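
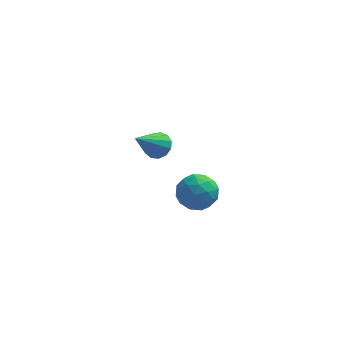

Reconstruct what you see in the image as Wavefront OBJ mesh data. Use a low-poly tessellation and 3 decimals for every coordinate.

v -1.241 -0.958 4.461
v -0.474 -1.151 4.288
v -1.646 -1.629 3.412
v -0.879 -1.822 3.239
v -1.239 -2.138 3.892
v -0.988 -1.723 4.541
v -1.132 -1.057 3.159
v -0.881 -0.642 3.808
v -0.406 -1.213 3.484
v -0.473 -1.88 3.937
v -1.647 -0.9 3.763
v -1.714 -1.567 4.216
v -0.822 -0.995 4.467
v -1.298 -1.785 3.233
v -1.51 -1.97 3.617
v -1.059 -2.084 3.516
v -1.124 -1.331 4.615
v -0.673 -1.445 4.514
v -1.123 -2.025 4.281
v -1.447 -1.335 3.186
v -0.996 -1.449 3.085
v -1.061 -0.696 4.184
v -0.61 -0.81 4.083
v -0.997 -0.755 3.419
v -0.331 -1.145 3.892
v -0.57 -1.54 3.276
v -0.718 -1.09 3.229
v -0.571 -0.846 3.61
v -0.37 -1.538 4.159
v -0.609 -1.932 3.542
v -0.82 -2.118 3.926
v -0.673 -1.874 4.307
v -0.331 -1.574 3.686
v -1.511 -0.848 4.158
v -1.75 -1.242 3.541
v -1.447 -0.906 3.393
v -1.3 -0.662 3.774
v -1.55 -1.24 4.424
v -1.789 -1.635 3.808
v -1.549 -1.934 4.09
v -1.402 -1.69 4.471
v -1.789 -1.206 4.014
v -2.821 3.396 2.274
v -2.297 3.361 2.584
v -3.579 2.444 3.446
v -2.462 3.638 2.703
v -2.74 3.839 2.686
v -3.045 3.899 2.538
v -3.278 3.799 2.306
v -3.367 3.572 2.064
v -3.282 3.288 1.889
v -3.051 3.039 1.835
v -2.747 2.904 1.921
v -2.467 2.924 2.119
v -2.299 3.095 2.366
f 1 38 17
f 38 12 41
f 17 41 6
f 38 41 17
f 1 17 13
f 17 6 18
f 13 18 2
f 17 18 13
f 1 13 22
f 13 2 23
f 22 23 8
f 13 23 22
f 1 22 34
f 22 8 37
f 34 37 11
f 22 37 34
f 1 34 38
f 34 11 42
f 38 42 12
f 34 42 38
f 2 18 29
f 18 6 32
f 29 32 10
f 18 32 29
f 6 41 19
f 41 12 40
f 19 40 5
f 41 40 19
f 12 42 39
f 42 11 35
f 39 35 3
f 42 35 39
f 11 37 36
f 37 8 24
f 36 24 7
f 37 24 36
f 8 23 28
f 23 2 25
f 28 25 9
f 23 25 28
f 4 30 16
f 30 10 31
f 16 31 5
f 30 31 16
f 4 16 14
f 16 5 15
f 14 15 3
f 16 15 14
f 4 14 21
f 14 3 20
f 21 20 7
f 14 20 21
f 4 21 26
f 21 7 27
f 26 27 9
f 21 27 26
f 4 26 30
f 26 9 33
f 30 33 10
f 26 33 30
f 5 31 19
f 31 10 32
f 19 32 6
f 31 32 19
f 3 15 39
f 15 5 40
f 39 40 12
f 15 40 39
f 7 20 36
f 20 3 35
f 36 35 11
f 20 35 36
f 9 27 28
f 27 7 24
f 28 24 8
f 27 24 28
f 10 33 29
f 33 9 25
f 29 25 2
f 33 25 29
f 44 43 46
f 44 46 45
f 46 43 47
f 46 47 45
f 47 43 48
f 47 48 45
f 48 43 49
f 48 49 45
f 49 43 50
f 49 50 45
f 50 43 51
f 50 51 45
f 51 43 52
f 51 52 45
f 52 43 53
f 52 53 45
f 53 43 54
f 53 54 45
f 54 43 55
f 54 55 45
f 55 43 44
f 55 44 45



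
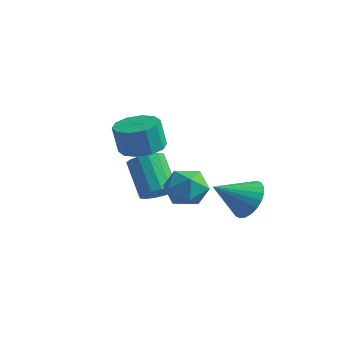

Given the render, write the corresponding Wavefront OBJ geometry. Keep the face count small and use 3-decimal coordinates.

v 0.118 0.777 0.839
v 1.104 1.004 0.963
v 0.989 0.75 2.345
v 0.002 0.523 2.221
v 0.772 1.535 1.033
v 0.657 1.281 2.415
v 0.19 1.777 1.029
v 0.074 1.522 2.411
v -0.42 1.636 0.952
v -0.535 1.382 2.334
v -0.824 1.168 0.832
v -0.94 0.914 2.214
v -0.869 0.55 0.715
v -0.984 0.296 2.097
v -0.537 0.019 0.645
v -0.652 -0.235 2.027
v 0.046 -0.222 0.649
v -0.07 -0.477 2.031
v 0.655 -0.082 0.726
v 0.54 -0.336 2.108
v 1.06 0.386 0.846
v 0.944 0.132 2.228
v -0.557 2.39 -2.564
v -0.014 2.013 -2.015
v -1.26 2.473 -0.466
v -1.803 2.85 -1.016
v 0.119 2.437 -2.034
v -1.127 2.897 -0.486
v 0.07 2.849 -2.196
v -1.176 3.309 -0.648
v -0.147 3.138 -2.456
v -1.393 3.598 -0.908
v -0.473 3.227 -2.745
v -1.719 3.686 -1.197
v -0.822 3.091 -2.986
v -2.069 3.551 -1.438
v -1.1 2.767 -3.114
v -2.346 3.227 -1.565
v -1.233 2.343 -3.094
v -2.479 2.803 -1.546
v -1.184 1.931 -2.932
v -2.43 2.391 -1.384
v -0.967 1.642 -2.672
v -2.213 2.102 -1.124
v -0.641 1.554 -2.383
v -1.887 2.013 -0.835
v -0.291 1.689 -2.142
v -1.538 2.149 -0.594
v 3.516 3.566 -2.018
v 4.449 3.063 -2.034
v 2.784 2.174 -1.062
v 4.483 3.284 -1.687
v 4.369 3.548 -1.389
v 4.126 3.815 -1.187
v 3.79 4.044 -1.112
v 3.412 4.199 -1.174
v 3.05 4.259 -1.365
v 2.759 4.213 -1.655
v 2.583 4.068 -2.001
v 2.549 3.847 -2.349
v 2.663 3.584 -2.646
v 2.906 3.317 -2.848
v 3.242 3.088 -2.923
v 3.62 2.932 -2.861
v 3.982 2.873 -2.67
v 4.274 2.919 -2.38
v 3.129 1.022 0.307
v 3.888 0.789 -0.383
v 2.052 0.011 -0.537
v 2.811 -0.222 -1.227
v 2.875 -0.57 -0.237
v 3.541 0.055 0.285
v 2.399 0.745 -1.205
v 3.065 1.37 -0.683
v 3.437 0.618 -1.317
v 3.731 -0.195 -0.718
v 2.209 0.995 -0.202
v 2.503 0.182 0.397
f 2 1 5
f 2 5 3
f 3 5 6
f 3 6 4
f 5 1 7
f 5 7 6
f 6 7 8
f 6 8 4
f 7 1 9
f 7 9 8
f 8 9 10
f 8 10 4
f 9 1 11
f 9 11 10
f 10 11 12
f 10 12 4
f 11 1 13
f 11 13 12
f 12 13 14
f 12 14 4
f 13 1 15
f 13 15 14
f 14 15 16
f 14 16 4
f 15 1 17
f 15 17 16
f 16 17 18
f 16 18 4
f 17 1 19
f 17 19 18
f 18 19 20
f 18 20 4
f 19 1 21
f 19 21 20
f 20 21 22
f 20 22 4
f 21 1 2
f 21 2 22
f 22 2 3
f 22 3 4
f 24 23 27
f 24 27 25
f 25 27 28
f 25 28 26
f 27 23 29
f 27 29 28
f 28 29 30
f 28 30 26
f 29 23 31
f 29 31 30
f 30 31 32
f 30 32 26
f 31 23 33
f 31 33 32
f 32 33 34
f 32 34 26
f 33 23 35
f 33 35 34
f 34 35 36
f 34 36 26
f 35 23 37
f 35 37 36
f 36 37 38
f 36 38 26
f 37 23 39
f 37 39 38
f 38 39 40
f 38 40 26
f 39 23 41
f 39 41 40
f 40 41 42
f 40 42 26
f 41 23 43
f 41 43 42
f 42 43 44
f 42 44 26
f 43 23 45
f 43 45 44
f 44 45 46
f 44 46 26
f 45 23 47
f 45 47 46
f 46 47 48
f 46 48 26
f 47 23 24
f 47 24 48
f 48 24 25
f 48 25 26
f 50 49 52
f 50 52 51
f 52 49 53
f 52 53 51
f 53 49 54
f 53 54 51
f 54 49 55
f 54 55 51
f 55 49 56
f 55 56 51
f 56 49 57
f 56 57 51
f 57 49 58
f 57 58 51
f 58 49 59
f 58 59 51
f 59 49 60
f 59 60 51
f 60 49 61
f 60 61 51
f 61 49 62
f 61 62 51
f 62 49 63
f 62 63 51
f 63 49 64
f 63 64 51
f 64 49 65
f 64 65 51
f 65 49 66
f 65 66 51
f 66 49 50
f 66 50 51
f 67 78 72
f 67 72 68
f 67 68 74
f 67 74 77
f 67 77 78
f 68 72 76
f 72 78 71
f 78 77 69
f 77 74 73
f 74 68 75
f 70 76 71
f 70 71 69
f 70 69 73
f 70 73 75
f 70 75 76
f 71 76 72
f 69 71 78
f 73 69 77
f 75 73 74
f 76 75 68



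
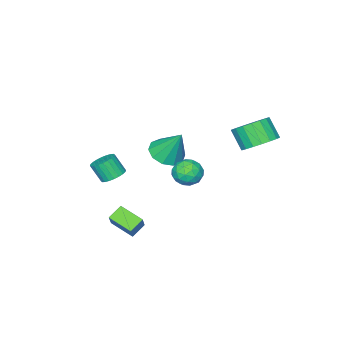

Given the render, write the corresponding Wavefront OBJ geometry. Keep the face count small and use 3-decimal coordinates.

v 2.169 -1.48 -1.175
v 2.744 -1.028 -0.236
v 1.945 -0.195 -1.656
v 2.52 0.257 -0.718
v 2.96 -1.517 -1.642
v 3.535 -1.065 -0.704
v 2.736 -0.232 -2.124
v 3.311 0.22 -1.185
v -1.431 -1.945 1.274
v -0.641 -2.476 1.61
v -1.509 -0.975 2.986
v -0.423 -1.963 1.33
v -0.59 -1.443 1.028
v -1.078 -1.115 0.819
v -1.701 -1.104 0.785
v -2.221 -1.414 0.937
v -2.439 -1.927 1.218
v -2.272 -2.447 1.52
v -1.784 -2.775 1.728
v -1.161 -2.787 1.763
v 1.248 -3.068 0.267
v 1.946 -2.948 0.211
v 2.129 -3.552 1.196
v 1.432 -3.672 1.253
v 1.865 -2.729 0.36
v 2.049 -3.333 1.345
v 1.691 -2.562 0.495
v 1.875 -3.166 1.48
v 1.449 -2.471 0.596
v 1.633 -3.075 1.581
v 1.177 -2.472 0.646
v 1.36 -3.076 1.631
v 0.915 -2.563 0.639
v 1.099 -3.167 1.624
v 0.704 -2.731 0.576
v 0.888 -3.335 1.561
v 0.576 -2.95 0.465
v 0.76 -3.555 1.45
v 0.551 -3.188 0.324
v 0.734 -3.792 1.309
v 0.631 -3.407 0.175
v 0.815 -4.011 1.16
v 0.805 -3.574 0.04
v 0.989 -4.178 1.025
v 1.047 -3.665 -0.061
v 1.231 -4.269 0.924
v 1.32 -3.664 -0.111
v 1.503 -4.268 0.874
v 1.581 -3.573 -0.104
v 1.765 -4.177 0.881
v 1.792 -3.405 -0.041
v 1.976 -4.009 0.944
v 1.92 -3.185 0.07
v 2.104 -3.79 1.055
v 1.07 2.451 2.357
v 1.658 1.904 2.608
v 0.102 1.536 2.632
v 0.69 0.989 2.883
v 0.534 1.678 3.34
v 1.132 2.244 3.169
v 0.628 1.196 2.071
v 1.226 1.762 1.9
v 1.385 1.129 2.431
v 1.327 1.427 3.215
v 0.433 2.013 2.025
v 0.375 2.311 2.809
v 1.449 2.258 2.458
v 0.311 1.182 2.782
v 0.219 1.587 3.05
v 0.565 1.266 3.198
v 1.14 2.458 2.788
v 1.486 2.136 2.936
v 0.825 2.003 3.366
v 0.274 1.304 2.304
v 0.62 0.982 2.452
v 1.195 2.174 2.042
v 1.541 1.853 2.19
v 0.935 1.437 1.874
v 1.634 1.481 2.501
v 1.065 0.943 2.664
v 1.028 1.065 2.186
v 1.38 1.397 2.086
v 1.6 1.656 2.963
v 1.031 1.118 3.125
v 0.939 1.523 3.393
v 1.291 1.855 3.293
v 1.439 1.2 2.859
v 0.729 2.322 2.115
v 0.16 1.784 2.277
v 0.469 1.585 1.947
v 0.821 1.917 1.847
v 0.695 2.497 2.576
v 0.126 1.959 2.739
v 0.38 2.043 3.154
v 0.732 2.375 3.054
v 0.321 2.24 2.381
v -3.669 2.388 2.823
v -2.624 2.359 2.923
v -2.747 1.524 3.976
v -3.791 1.552 3.877
v -2.744 2.72 3.195
v -2.867 1.885 4.248
v -3.048 3.015 3.393
v -3.171 2.179 4.446
v -3.475 3.185 3.478
v -3.598 2.35 4.532
v -3.94 3.198 3.434
v -4.063 2.362 4.487
v -4.351 3.05 3.269
v -4.474 2.214 4.322
v -4.627 2.771 3.015
v -4.75 1.935 4.069
v -4.713 2.416 2.724
v -4.836 1.581 3.777
v -4.593 2.055 2.452
v -4.716 1.22 3.505
v -4.289 1.761 2.254
v -4.412 0.925 3.307
v -3.862 1.59 2.168
v -3.985 0.755 3.222
v -3.397 1.578 2.213
v -3.52 0.742 3.266
v -2.986 1.726 2.378
v -3.109 0.89 3.431
v -2.71 2.005 2.631
v -2.833 1.169 3.685
f 2 4 1
f 5 2 1
f 1 4 3
f 3 5 1
f 2 8 4
f 6 2 5
f 6 8 2
f 4 8 3
f 7 5 3
f 3 8 7
f 7 6 5
f 8 6 7
f 10 9 12
f 10 12 11
f 12 9 13
f 12 13 11
f 13 9 14
f 13 14 11
f 14 9 15
f 14 15 11
f 15 9 16
f 15 16 11
f 16 9 17
f 16 17 11
f 17 9 18
f 17 18 11
f 18 9 19
f 18 19 11
f 19 9 20
f 19 20 11
f 20 9 10
f 20 10 11
f 22 21 25
f 22 25 23
f 23 25 26
f 23 26 24
f 25 21 27
f 25 27 26
f 26 27 28
f 26 28 24
f 27 21 29
f 27 29 28
f 28 29 30
f 28 30 24
f 29 21 31
f 29 31 30
f 30 31 32
f 30 32 24
f 31 21 33
f 31 33 32
f 32 33 34
f 32 34 24
f 33 21 35
f 33 35 34
f 34 35 36
f 34 36 24
f 35 21 37
f 35 37 36
f 36 37 38
f 36 38 24
f 37 21 39
f 37 39 38
f 38 39 40
f 38 40 24
f 39 21 41
f 39 41 40
f 40 41 42
f 40 42 24
f 41 21 43
f 41 43 42
f 42 43 44
f 42 44 24
f 43 21 45
f 43 45 44
f 44 45 46
f 44 46 24
f 45 21 47
f 45 47 46
f 46 47 48
f 46 48 24
f 47 21 49
f 47 49 48
f 48 49 50
f 48 50 24
f 49 21 51
f 49 51 50
f 50 51 52
f 50 52 24
f 51 21 53
f 51 53 52
f 52 53 54
f 52 54 24
f 53 21 22
f 53 22 54
f 54 22 23
f 54 23 24
f 55 92 71
f 92 66 95
f 71 95 60
f 92 95 71
f 55 71 67
f 71 60 72
f 67 72 56
f 71 72 67
f 55 67 76
f 67 56 77
f 76 77 62
f 67 77 76
f 55 76 88
f 76 62 91
f 88 91 65
f 76 91 88
f 55 88 92
f 88 65 96
f 92 96 66
f 88 96 92
f 56 72 83
f 72 60 86
f 83 86 64
f 72 86 83
f 60 95 73
f 95 66 94
f 73 94 59
f 95 94 73
f 66 96 93
f 96 65 89
f 93 89 57
f 96 89 93
f 65 91 90
f 91 62 78
f 90 78 61
f 91 78 90
f 62 77 82
f 77 56 79
f 82 79 63
f 77 79 82
f 58 84 70
f 84 64 85
f 70 85 59
f 84 85 70
f 58 70 68
f 70 59 69
f 68 69 57
f 70 69 68
f 58 68 75
f 68 57 74
f 75 74 61
f 68 74 75
f 58 75 80
f 75 61 81
f 80 81 63
f 75 81 80
f 58 80 84
f 80 63 87
f 84 87 64
f 80 87 84
f 59 85 73
f 85 64 86
f 73 86 60
f 85 86 73
f 57 69 93
f 69 59 94
f 93 94 66
f 69 94 93
f 61 74 90
f 74 57 89
f 90 89 65
f 74 89 90
f 63 81 82
f 81 61 78
f 82 78 62
f 81 78 82
f 64 87 83
f 87 63 79
f 83 79 56
f 87 79 83
f 98 97 101
f 98 101 99
f 99 101 102
f 99 102 100
f 101 97 103
f 101 103 102
f 102 103 104
f 102 104 100
f 103 97 105
f 103 105 104
f 104 105 106
f 104 106 100
f 105 97 107
f 105 107 106
f 106 107 108
f 106 108 100
f 107 97 109
f 107 109 108
f 108 109 110
f 108 110 100
f 109 97 111
f 109 111 110
f 110 111 112
f 110 112 100
f 111 97 113
f 111 113 112
f 112 113 114
f 112 114 100
f 113 97 115
f 113 115 114
f 114 115 116
f 114 116 100
f 115 97 117
f 115 117 116
f 116 117 118
f 116 118 100
f 117 97 119
f 117 119 118
f 118 119 120
f 118 120 100
f 119 97 121
f 119 121 120
f 120 121 122
f 120 122 100
f 121 97 123
f 121 123 122
f 122 123 124
f 122 124 100
f 123 97 125
f 123 125 124
f 124 125 126
f 124 126 100
f 125 97 98
f 125 98 126
f 126 98 99
f 126 99 100



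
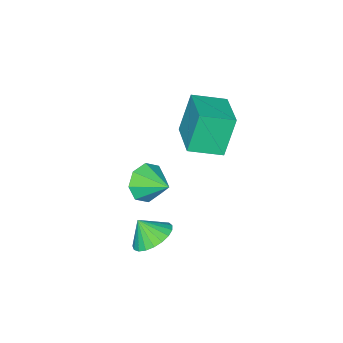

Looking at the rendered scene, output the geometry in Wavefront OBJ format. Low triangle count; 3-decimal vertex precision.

v -0.52 0.545 0.098
v -0.059 0.133 0.946
v -0.5 1.935 0.762
v 0.473 0.387 0.4
v 0.423 0.733 -0.323
v -0.179 0.97 -0.8
v -0.981 0.958 -0.751
v -1.513 0.704 -0.204
v -1.463 0.358 0.519
v -0.861 0.121 0.996
v 1.91 3.284 -0.046
v 2.903 3.438 -0.217
v 2.17 2.656 0.906
v 2.804 3.769 0.029
v 2.549 4.016 0.262
v 2.184 4.137 0.441
v 1.772 4.11 0.537
v 1.383 3.94 0.531
v 1.086 3.657 0.426
v 0.93 3.309 0.239
v 0.945 2.957 0.003
v 1.126 2.662 -0.242
v 1.442 2.474 -0.452
v 1.839 2.426 -0.593
v 2.249 2.526 -0.639
v 2.6 2.758 -0.582
v 2.831 3.081 -0.433
v -2.385 0.697 2.792
v -3.122 0.722 4.78
v -3.621 1.732 2.32
v -4.358 1.758 4.308
v -1.142 2.382 3.232
v -1.879 2.408 5.22
v -2.378 3.418 2.76
v -3.115 3.443 4.748
f 2 1 4
f 2 4 3
f 4 1 5
f 4 5 3
f 5 1 6
f 5 6 3
f 6 1 7
f 6 7 3
f 7 1 8
f 7 8 3
f 8 1 9
f 8 9 3
f 9 1 10
f 9 10 3
f 10 1 2
f 10 2 3
f 12 11 14
f 12 14 13
f 14 11 15
f 14 15 13
f 15 11 16
f 15 16 13
f 16 11 17
f 16 17 13
f 17 11 18
f 17 18 13
f 18 11 19
f 18 19 13
f 19 11 20
f 19 20 13
f 20 11 21
f 20 21 13
f 21 11 22
f 21 22 13
f 22 11 23
f 22 23 13
f 23 11 24
f 23 24 13
f 24 11 25
f 24 25 13
f 25 11 26
f 25 26 13
f 26 11 27
f 26 27 13
f 27 11 12
f 27 12 13
f 29 31 28
f 32 29 28
f 28 31 30
f 30 32 28
f 29 35 31
f 33 29 32
f 33 35 29
f 31 35 30
f 34 32 30
f 30 35 34
f 34 33 32
f 35 33 34



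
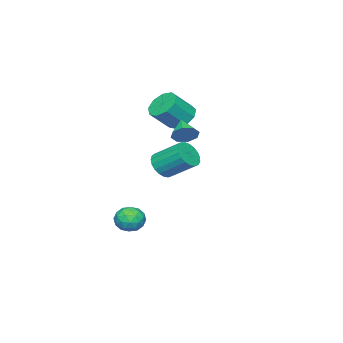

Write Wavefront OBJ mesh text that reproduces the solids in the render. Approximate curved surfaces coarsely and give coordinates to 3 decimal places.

v -1.814 -0.113 1.407
v -1.248 -0.431 1.695
v -2.586 -0.887 2.073
v -1.42 -0.007 1.988
v -1.823 0.355 1.94
v -2.22 0.442 1.58
v -2.38 0.204 1.119
v -2.208 -0.22 0.826
v -1.805 -0.582 0.874
v -1.407 -0.669 1.234
v -4.247 -1.992 1.592
v -3.773 -2.417 0.943
v -2.758 -2.894 1.999
v -3.233 -2.468 2.648
v -3.567 -1.834 1.009
v -2.552 -2.31 2.065
v -3.68 -1.324 1.348
v -2.665 -1.801 2.404
v -4.058 -1.126 1.801
v -3.043 -1.603 2.857
v -4.525 -1.334 2.156
v -3.51 -1.811 3.212
v -4.862 -1.849 2.248
v -3.847 -2.326 3.303
v -4.912 -2.431 2.032
v -3.897 -2.908 3.088
v -4.65 -2.807 1.611
v -3.635 -3.284 2.667
v -4.2 -2.802 1.181
v -3.186 -3.279 2.237
v 2.302 1.475 0.919
v 2.86 1.234 1.392
v 2.655 2.563 2.313
v 2.098 2.805 1.841
v 3.024 1.407 1.179
v 2.82 2.736 2.1
v 3.063 1.592 0.92
v 2.859 2.921 1.841
v 2.971 1.757 0.662
v 2.767 3.086 1.583
v 2.763 1.873 0.448
v 2.559 3.202 1.369
v 2.476 1.921 0.316
v 2.271 3.25 1.237
v 2.158 1.891 0.288
v 1.953 3.22 1.209
v 1.865 1.79 0.369
v 1.661 3.119 1.29
v 1.648 1.634 0.545
v 1.444 2.963 1.466
v 1.544 1.451 0.787
v 1.34 2.78 1.708
v 1.571 1.272 1.051
v 1.367 2.601 1.972
v 1.725 1.128 1.292
v 1.52 2.457 2.213
v 1.978 1.045 1.469
v 1.774 2.374 2.39
v 2.287 1.035 1.551
v 2.083 2.365 2.472
v 2.599 1.102 1.524
v 2.395 2.431 2.445
v 1.602 -0.381 -3.344
v 2.089 -1.025 -3.287
v 0.571 -1.175 -3.493
v 1.058 -1.819 -3.436
v 0.924 -1.353 -2.787
v 1.561 -0.863 -2.695
v 1.099 -1.337 -4.085
v 1.736 -0.847 -3.993
v 1.778 -1.616 -3.745
v 1.67 -1.626 -2.942
v 0.99 -0.574 -3.838
v 0.882 -0.584 -3.035
v 1.936 -0.633 -3.303
v 0.724 -1.567 -3.477
v 0.645 -1.293 -3.096
v 0.931 -1.672 -3.062
v 1.626 -0.538 -2.955
v 1.912 -0.917 -2.921
v 1.227 -1.11 -2.627
v 0.748 -1.283 -3.859
v 1.034 -1.662 -3.825
v 1.729 -0.528 -3.718
v 2.015 -0.907 -3.684
v 1.433 -1.09 -4.153
v 2.04 -1.359 -3.538
v 1.434 -1.826 -3.625
v 1.457 -1.543 -4.007
v 1.832 -1.254 -3.953
v 1.976 -1.365 -3.066
v 1.37 -1.832 -3.154
v 1.291 -1.558 -2.772
v 1.666 -1.27 -2.718
v 1.793 -1.712 -3.335
v 1.29 -0.368 -3.626
v 0.684 -0.835 -3.714
v 0.994 -0.93 -4.062
v 1.369 -0.642 -4.008
v 1.226 -0.374 -3.155
v 0.62 -0.841 -3.242
v 0.828 -0.946 -2.827
v 1.203 -0.657 -2.773
v 0.867 -0.488 -3.445
f 2 1 4
f 2 4 3
f 4 1 5
f 4 5 3
f 5 1 6
f 5 6 3
f 6 1 7
f 6 7 3
f 7 1 8
f 7 8 3
f 8 1 9
f 8 9 3
f 9 1 10
f 9 10 3
f 10 1 2
f 10 2 3
f 12 11 15
f 12 15 13
f 13 15 16
f 13 16 14
f 15 11 17
f 15 17 16
f 16 17 18
f 16 18 14
f 17 11 19
f 17 19 18
f 18 19 20
f 18 20 14
f 19 11 21
f 19 21 20
f 20 21 22
f 20 22 14
f 21 11 23
f 21 23 22
f 22 23 24
f 22 24 14
f 23 11 25
f 23 25 24
f 24 25 26
f 24 26 14
f 25 11 27
f 25 27 26
f 26 27 28
f 26 28 14
f 27 11 29
f 27 29 28
f 28 29 30
f 28 30 14
f 29 11 12
f 29 12 30
f 30 12 13
f 30 13 14
f 32 31 35
f 32 35 33
f 33 35 36
f 33 36 34
f 35 31 37
f 35 37 36
f 36 37 38
f 36 38 34
f 37 31 39
f 37 39 38
f 38 39 40
f 38 40 34
f 39 31 41
f 39 41 40
f 40 41 42
f 40 42 34
f 41 31 43
f 41 43 42
f 42 43 44
f 42 44 34
f 43 31 45
f 43 45 44
f 44 45 46
f 44 46 34
f 45 31 47
f 45 47 46
f 46 47 48
f 46 48 34
f 47 31 49
f 47 49 48
f 48 49 50
f 48 50 34
f 49 31 51
f 49 51 50
f 50 51 52
f 50 52 34
f 51 31 53
f 51 53 52
f 52 53 54
f 52 54 34
f 53 31 55
f 53 55 54
f 54 55 56
f 54 56 34
f 55 31 57
f 55 57 56
f 56 57 58
f 56 58 34
f 57 31 59
f 57 59 58
f 58 59 60
f 58 60 34
f 59 31 61
f 59 61 60
f 60 61 62
f 60 62 34
f 61 31 32
f 61 32 62
f 62 32 33
f 62 33 34
f 63 100 79
f 100 74 103
f 79 103 68
f 100 103 79
f 63 79 75
f 79 68 80
f 75 80 64
f 79 80 75
f 63 75 84
f 75 64 85
f 84 85 70
f 75 85 84
f 63 84 96
f 84 70 99
f 96 99 73
f 84 99 96
f 63 96 100
f 96 73 104
f 100 104 74
f 96 104 100
f 64 80 91
f 80 68 94
f 91 94 72
f 80 94 91
f 68 103 81
f 103 74 102
f 81 102 67
f 103 102 81
f 74 104 101
f 104 73 97
f 101 97 65
f 104 97 101
f 73 99 98
f 99 70 86
f 98 86 69
f 99 86 98
f 70 85 90
f 85 64 87
f 90 87 71
f 85 87 90
f 66 92 78
f 92 72 93
f 78 93 67
f 92 93 78
f 66 78 76
f 78 67 77
f 76 77 65
f 78 77 76
f 66 76 83
f 76 65 82
f 83 82 69
f 76 82 83
f 66 83 88
f 83 69 89
f 88 89 71
f 83 89 88
f 66 88 92
f 88 71 95
f 92 95 72
f 88 95 92
f 67 93 81
f 93 72 94
f 81 94 68
f 93 94 81
f 65 77 101
f 77 67 102
f 101 102 74
f 77 102 101
f 69 82 98
f 82 65 97
f 98 97 73
f 82 97 98
f 71 89 90
f 89 69 86
f 90 86 70
f 89 86 90
f 72 95 91
f 95 71 87
f 91 87 64
f 95 87 91



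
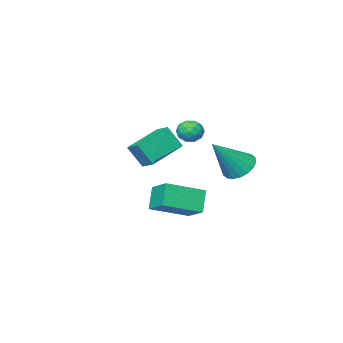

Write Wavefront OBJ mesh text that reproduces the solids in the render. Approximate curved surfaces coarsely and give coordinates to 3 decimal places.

v -2.533 -0.827 -1.261
v -2.084 -1.131 -1.643
v -2.616 -1.709 -0.657
v -2.167 -2.013 -1.039
v -1.983 -1.512 -0.646
v -1.932 -0.967 -1.019
v -2.768 -1.873 -1.281
v -2.717 -1.328 -1.654
v -2.23 -1.777 -1.655
v -1.745 -1.554 -1.263
v -2.955 -1.286 -1.037
v -2.47 -1.063 -0.645
v -2.301 -0.902 -1.505
v -2.399 -1.938 -0.795
v -2.291 -1.644 -0.564
v -2.027 -1.823 -0.789
v -2.212 -0.805 -1.138
v -1.948 -0.984 -1.363
v -1.889 -1.208 -0.777
v -2.752 -1.856 -0.937
v -2.488 -2.035 -1.162
v -2.673 -1.017 -1.511
v -2.409 -1.196 -1.736
v -2.811 -1.632 -1.523
v -2.123 -1.46 -1.736
v -2.172 -1.978 -1.382
v -2.525 -1.896 -1.524
v -2.495 -1.576 -1.743
v -1.838 -1.329 -1.506
v -1.887 -1.847 -1.151
v -1.779 -1.553 -0.92
v -1.749 -1.233 -1.139
v -1.924 -1.709 -1.513
v -2.813 -0.993 -1.149
v -2.862 -1.511 -0.794
v -2.951 -1.607 -1.161
v -2.921 -1.287 -1.38
v -2.528 -0.862 -0.918
v -2.577 -1.38 -0.564
v -2.205 -1.264 -0.557
v -2.175 -0.944 -0.776
v -2.776 -1.131 -0.787
v -1.403 2.957 -1.846
v -0.811 3.27 -2.354
v -0.017 2.823 -0.314
v -0.956 3.576 -2.196
v -1.189 3.76 -1.969
v -1.465 3.785 -1.718
v -1.728 3.646 -1.492
v -1.927 3.37 -1.336
v -2.022 3.013 -1.281
v -1.994 2.645 -1.338
v -1.85 2.338 -1.496
v -1.617 2.154 -1.723
v -1.341 2.129 -1.974
v -1.078 2.268 -2.2
v -0.879 2.544 -2.356
v -0.784 2.901 -2.411
v 0.676 2.158 -4.453
v 0.146 1.718 -3.47
v 0.843 3.28 -3.861
v 0.313 2.841 -2.878
v 2.327 1.579 -3.822
v 1.797 1.14 -2.839
v 2.494 2.702 -3.23
v 1.964 2.262 -2.247
v -0.643 -2.651 -3.239
v -2.487 -2.857 -2.578
v -0.606 -1.855 -2.89
v -2.451 -2.062 -2.229
v -0.189 -3.158 -2.131
v -2.034 -3.365 -1.47
v -0.153 -2.363 -1.782
v -1.997 -2.569 -1.121
f 1 38 17
f 38 12 41
f 17 41 6
f 38 41 17
f 1 17 13
f 17 6 18
f 13 18 2
f 17 18 13
f 1 13 22
f 13 2 23
f 22 23 8
f 13 23 22
f 1 22 34
f 22 8 37
f 34 37 11
f 22 37 34
f 1 34 38
f 34 11 42
f 38 42 12
f 34 42 38
f 2 18 29
f 18 6 32
f 29 32 10
f 18 32 29
f 6 41 19
f 41 12 40
f 19 40 5
f 41 40 19
f 12 42 39
f 42 11 35
f 39 35 3
f 42 35 39
f 11 37 36
f 37 8 24
f 36 24 7
f 37 24 36
f 8 23 28
f 23 2 25
f 28 25 9
f 23 25 28
f 4 30 16
f 30 10 31
f 16 31 5
f 30 31 16
f 4 16 14
f 16 5 15
f 14 15 3
f 16 15 14
f 4 14 21
f 14 3 20
f 21 20 7
f 14 20 21
f 4 21 26
f 21 7 27
f 26 27 9
f 21 27 26
f 4 26 30
f 26 9 33
f 30 33 10
f 26 33 30
f 5 31 19
f 31 10 32
f 19 32 6
f 31 32 19
f 3 15 39
f 15 5 40
f 39 40 12
f 15 40 39
f 7 20 36
f 20 3 35
f 36 35 11
f 20 35 36
f 9 27 28
f 27 7 24
f 28 24 8
f 27 24 28
f 10 33 29
f 33 9 25
f 29 25 2
f 33 25 29
f 44 43 46
f 44 46 45
f 46 43 47
f 46 47 45
f 47 43 48
f 47 48 45
f 48 43 49
f 48 49 45
f 49 43 50
f 49 50 45
f 50 43 51
f 50 51 45
f 51 43 52
f 51 52 45
f 52 43 53
f 52 53 45
f 53 43 54
f 53 54 45
f 54 43 55
f 54 55 45
f 55 43 56
f 55 56 45
f 56 43 57
f 56 57 45
f 57 43 58
f 57 58 45
f 58 43 44
f 58 44 45
f 60 62 59
f 63 60 59
f 59 62 61
f 61 63 59
f 60 66 62
f 64 60 63
f 64 66 60
f 62 66 61
f 65 63 61
f 61 66 65
f 65 64 63
f 66 64 65
f 68 70 67
f 71 68 67
f 67 70 69
f 69 71 67
f 68 74 70
f 72 68 71
f 72 74 68
f 70 74 69
f 73 71 69
f 69 74 73
f 73 72 71
f 74 72 73



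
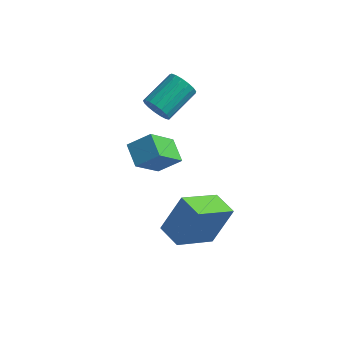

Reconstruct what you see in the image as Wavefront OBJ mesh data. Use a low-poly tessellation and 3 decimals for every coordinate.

v -3.345 1.99 -3.161
v -3.843 0.644 -1.655
v -2.395 2.46 -2.426
v -2.893 1.114 -0.92
v -2.567 1.166 -3.64
v -3.065 -0.18 -2.134
v -1.617 1.636 -2.905
v -2.115 0.29 -1.399
v 1.724 -3.016 -2.68
v 0.807 -4.656 -1.595
v 0.707 -2.386 -2.587
v -0.21 -4.026 -1.502
v 2.35 -2.254 -0.998
v 1.433 -3.894 0.087
v 1.333 -1.624 -0.905
v 0.416 -3.264 0.18
v -2.324 0.453 1.694
v -1.942 0.585 1.074
v -1.354 2.139 1.766
v -1.736 2.007 2.386
v -2.258 0.732 1.012
v -1.67 2.286 1.704
v -2.589 0.816 1.105
v -2.001 2.369 1.798
v -2.859 0.816 1.334
v -2.271 2.37 2.027
v -3.007 0.733 1.645
v -2.419 2.287 2.338
v -2.998 0.586 1.967
v -2.41 2.14 2.66
v -2.835 0.409 2.227
v -2.247 1.963 2.92
v -2.555 0.242 2.364
v -1.967 1.795 3.057
v -2.222 0.123 2.348
v -1.634 1.677 3.041
v -1.912 0.08 2.182
v -1.324 1.633 2.874
v -1.696 0.122 1.904
v -1.108 1.676 2.596
v -1.625 0.24 1.578
v -1.037 1.794 2.27
v -1.713 0.407 1.278
v -1.125 1.961 1.971
f 2 4 1
f 5 2 1
f 1 4 3
f 3 5 1
f 2 8 4
f 6 2 5
f 6 8 2
f 4 8 3
f 7 5 3
f 3 8 7
f 7 6 5
f 8 6 7
f 10 12 9
f 13 10 9
f 9 12 11
f 11 13 9
f 10 16 12
f 14 10 13
f 14 16 10
f 12 16 11
f 15 13 11
f 11 16 15
f 15 14 13
f 16 14 15
f 18 17 21
f 18 21 19
f 19 21 22
f 19 22 20
f 21 17 23
f 21 23 22
f 22 23 24
f 22 24 20
f 23 17 25
f 23 25 24
f 24 25 26
f 24 26 20
f 25 17 27
f 25 27 26
f 26 27 28
f 26 28 20
f 27 17 29
f 27 29 28
f 28 29 30
f 28 30 20
f 29 17 31
f 29 31 30
f 30 31 32
f 30 32 20
f 31 17 33
f 31 33 32
f 32 33 34
f 32 34 20
f 33 17 35
f 33 35 34
f 34 35 36
f 34 36 20
f 35 17 37
f 35 37 36
f 36 37 38
f 36 38 20
f 37 17 39
f 37 39 38
f 38 39 40
f 38 40 20
f 39 17 41
f 39 41 40
f 40 41 42
f 40 42 20
f 41 17 43
f 41 43 42
f 42 43 44
f 42 44 20
f 43 17 18
f 43 18 44
f 44 18 19
f 44 19 20



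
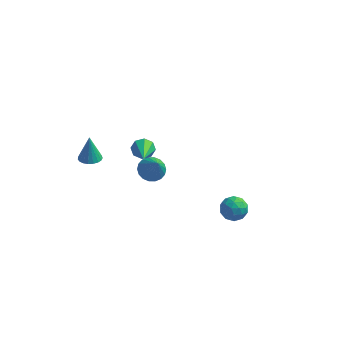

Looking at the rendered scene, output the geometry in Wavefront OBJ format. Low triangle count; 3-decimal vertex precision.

v -1.904 1.814 -3.062
v -1.364 1.552 -3.423
v -1.396 1.146 -1.818
v -1.254 1.825 -3.321
v -1.272 2.096 -3.168
v -1.415 2.311 -2.994
v -1.655 2.428 -2.833
v -1.945 2.423 -2.718
v -2.226 2.297 -2.67
v -2.443 2.076 -2.7
v -2.554 1.803 -2.802
v -2.536 1.533 -2.955
v -2.392 1.318 -3.129
v -2.152 1.201 -3.29
v -1.863 1.206 -3.405
v -1.582 1.331 -3.453
v 3.152 -1.791 -1.13
v 3.534 -1.732 -0.566
v 2.746 -2.748 -0.754
v 3.128 -2.689 -0.19
v 2.604 -2.263 -0.294
v 2.855 -1.672 -0.526
v 3.425 -2.808 -0.794
v 3.676 -2.217 -1.026
v 3.703 -2.36 -0.359
v 3.195 -2.023 -0.05
v 3.085 -2.457 -1.27
v 2.577 -2.12 -0.961
v 3.379 -1.677 -0.881
v 2.901 -2.803 -0.439
v 2.593 -2.552 -0.5
v 2.818 -2.518 -0.168
v 2.979 -1.642 -0.858
v 3.204 -1.607 -0.526
v 2.657 -1.92 -0.366
v 3.076 -2.873 -0.794
v 3.301 -2.838 -0.462
v 3.462 -1.962 -1.152
v 3.687 -1.928 -0.82
v 3.623 -2.56 -0.954
v 3.703 -2.012 -0.428
v 3.464 -2.575 -0.207
v 3.639 -2.645 -0.562
v 3.786 -2.297 -0.698
v 3.404 -1.814 -0.246
v 3.166 -2.377 -0.025
v 2.857 -2.126 -0.086
v 3.005 -1.779 -0.223
v 3.504 -2.184 -0.124
v 3.114 -2.103 -1.295
v 2.876 -2.666 -1.074
v 3.275 -2.701 -1.097
v 3.423 -2.354 -1.234
v 2.816 -1.905 -1.113
v 2.577 -2.468 -0.892
v 2.494 -2.183 -0.622
v 2.641 -1.835 -0.758
v 2.776 -2.296 -1.196
v -3.299 -2.925 1.967
v -2.875 -2.576 1.931
v -3.381 -2.695 3.233
v -3.053 -2.438 1.894
v -3.274 -2.384 1.87
v -3.499 -2.423 1.863
v -3.69 -2.55 1.873
v -3.813 -2.741 1.9
v -3.847 -2.963 1.938
v -3.786 -3.18 1.981
v -3.641 -3.352 2.022
v -3.437 -3.45 2.053
v -3.209 -3.458 2.069
v -2.997 -3.373 2.068
v -2.836 -3.211 2.049
v -2.756 -2.999 2.015
v -2.77 -2.775 1.974
v -2.126 1.214 -0.941
v -1.738 1.512 -0.611
v -1.634 -0.334 -0.119
v -2.145 1.486 -0.417
v -2.541 1.3 -0.53
v -2.694 1.064 -0.883
v -2.515 0.916 -1.27
v -2.108 0.942 -1.464
v -1.712 1.128 -1.351
v -1.559 1.364 -0.998
f 2 1 4
f 2 4 3
f 4 1 5
f 4 5 3
f 5 1 6
f 5 6 3
f 6 1 7
f 6 7 3
f 7 1 8
f 7 8 3
f 8 1 9
f 8 9 3
f 9 1 10
f 9 10 3
f 10 1 11
f 10 11 3
f 11 1 12
f 11 12 3
f 12 1 13
f 12 13 3
f 13 1 14
f 13 14 3
f 14 1 15
f 14 15 3
f 15 1 16
f 15 16 3
f 16 1 2
f 16 2 3
f 17 54 33
f 54 28 57
f 33 57 22
f 54 57 33
f 17 33 29
f 33 22 34
f 29 34 18
f 33 34 29
f 17 29 38
f 29 18 39
f 38 39 24
f 29 39 38
f 17 38 50
f 38 24 53
f 50 53 27
f 38 53 50
f 17 50 54
f 50 27 58
f 54 58 28
f 50 58 54
f 18 34 45
f 34 22 48
f 45 48 26
f 34 48 45
f 22 57 35
f 57 28 56
f 35 56 21
f 57 56 35
f 28 58 55
f 58 27 51
f 55 51 19
f 58 51 55
f 27 53 52
f 53 24 40
f 52 40 23
f 53 40 52
f 24 39 44
f 39 18 41
f 44 41 25
f 39 41 44
f 20 46 32
f 46 26 47
f 32 47 21
f 46 47 32
f 20 32 30
f 32 21 31
f 30 31 19
f 32 31 30
f 20 30 37
f 30 19 36
f 37 36 23
f 30 36 37
f 20 37 42
f 37 23 43
f 42 43 25
f 37 43 42
f 20 42 46
f 42 25 49
f 46 49 26
f 42 49 46
f 21 47 35
f 47 26 48
f 35 48 22
f 47 48 35
f 19 31 55
f 31 21 56
f 55 56 28
f 31 56 55
f 23 36 52
f 36 19 51
f 52 51 27
f 36 51 52
f 25 43 44
f 43 23 40
f 44 40 24
f 43 40 44
f 26 49 45
f 49 25 41
f 45 41 18
f 49 41 45
f 60 59 62
f 60 62 61
f 62 59 63
f 62 63 61
f 63 59 64
f 63 64 61
f 64 59 65
f 64 65 61
f 65 59 66
f 65 66 61
f 66 59 67
f 66 67 61
f 67 59 68
f 67 68 61
f 68 59 69
f 68 69 61
f 69 59 70
f 69 70 61
f 70 59 71
f 70 71 61
f 71 59 72
f 71 72 61
f 72 59 73
f 72 73 61
f 73 59 74
f 73 74 61
f 74 59 75
f 74 75 61
f 75 59 60
f 75 60 61
f 77 76 79
f 77 79 78
f 79 76 80
f 79 80 78
f 80 76 81
f 80 81 78
f 81 76 82
f 81 82 78
f 82 76 83
f 82 83 78
f 83 76 84
f 83 84 78
f 84 76 85
f 84 85 78
f 85 76 77
f 85 77 78



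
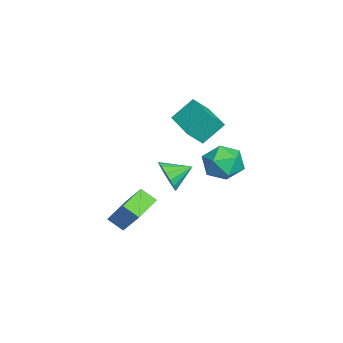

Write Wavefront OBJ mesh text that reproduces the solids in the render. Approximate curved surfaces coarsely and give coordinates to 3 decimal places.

v 0.958 3.22 0.193
v 1.447 2.837 -0.857
v -0.687 2.203 -0.203
v -0.198 1.82 -1.253
v 0.247 1.419 -0.19
v 1.263 2.047 0.055
v -0.503 2.993 -1.115
v 0.513 3.621 -0.87
v 0.544 2.697 -1.665
v 1.008 1.724 -1.093
v -0.248 3.316 0.033
v 0.216 2.343 0.605
v 0.037 -2.525 -3.862
v 0.811 -1.641 -2.393
v 0.294 -1.692 -4.499
v 1.067 -0.808 -3.031
v 1.613 -3.292 -4.229
v 2.386 -2.408 -2.761
v 1.869 -2.459 -4.867
v 2.643 -1.575 -3.398
v 0.68 -0.312 -1.497
v 0.968 0.148 -2.372
v 0.22 0.952 -0.983
v 0.502 0.013 -2.457
v 0.076 -0.197 -2.323
v -0.211 -0.433 -1.999
v -0.294 -0.641 -1.56
v -0.154 -0.774 -1.106
v 0.178 -0.801 -0.742
v 0.624 -0.716 -0.551
v 1.083 -0.539 -0.576
v 1.45 -0.309 -0.812
v 1.641 -0.081 -1.205
v 1.611 0.095 -1.665
v 1.368 0.178 -2.086
v 0.058 -0.134 2.466
v -0.386 0.93 3.604
v -0.346 0.631 1.593
v -0.79 1.695 2.731
v 2.01 0.785 2.369
v 1.566 1.849 3.507
v 1.606 1.55 1.496
v 1.162 2.614 2.634
f 1 12 6
f 1 6 2
f 1 2 8
f 1 8 11
f 1 11 12
f 2 6 10
f 6 12 5
f 12 11 3
f 11 8 7
f 8 2 9
f 4 10 5
f 4 5 3
f 4 3 7
f 4 7 9
f 4 9 10
f 5 10 6
f 3 5 12
f 7 3 11
f 9 7 8
f 10 9 2
f 14 16 13
f 17 14 13
f 13 16 15
f 15 17 13
f 14 20 16
f 18 14 17
f 18 20 14
f 16 20 15
f 19 17 15
f 15 20 19
f 19 18 17
f 20 18 19
f 22 21 24
f 22 24 23
f 24 21 25
f 24 25 23
f 25 21 26
f 25 26 23
f 26 21 27
f 26 27 23
f 27 21 28
f 27 28 23
f 28 21 29
f 28 29 23
f 29 21 30
f 29 30 23
f 30 21 31
f 30 31 23
f 31 21 32
f 31 32 23
f 32 21 33
f 32 33 23
f 33 21 34
f 33 34 23
f 34 21 35
f 34 35 23
f 35 21 22
f 35 22 23
f 37 39 36
f 40 37 36
f 36 39 38
f 38 40 36
f 37 43 39
f 41 37 40
f 41 43 37
f 39 43 38
f 42 40 38
f 38 43 42
f 42 41 40
f 43 41 42



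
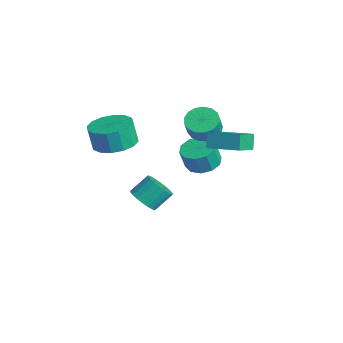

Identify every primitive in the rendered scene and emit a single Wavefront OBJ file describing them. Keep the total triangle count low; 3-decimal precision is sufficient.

v -1.723 -0.646 -3.723
v -1.08 -0.35 -4.049
v -1.093 0.543 -3.263
v -1.737 0.246 -2.937
v -1.315 -0.204 -4.219
v -1.328 0.689 -3.432
v -1.62 -0.134 -4.303
v -1.633 0.758 -3.516
v -1.944 -0.154 -4.286
v -1.957 0.739 -3.5
v -2.229 -0.258 -4.173
v -2.242 0.635 -3.386
v -2.427 -0.429 -3.981
v -2.44 0.463 -3.195
v -2.503 -0.639 -3.745
v -2.516 0.254 -2.959
v -2.444 -0.849 -3.506
v -2.458 0.044 -2.719
v -2.261 -1.024 -3.303
v -2.275 -0.132 -2.517
v -1.985 -1.134 -3.174
v -1.998 -0.242 -2.387
v -1.664 -1.16 -3.139
v -1.677 -0.267 -2.353
v -1.352 -1.097 -3.206
v -1.366 -0.204 -2.419
v -1.105 -0.956 -3.362
v -1.119 -0.063 -2.575
v -0.965 -0.761 -3.58
v -0.979 0.131 -2.793
v -0.956 -0.547 -3.823
v -0.97 0.346 -3.037
v -1.973 2.581 0.108
v -1.273 2.378 -0.267
v -0.887 2.036 0.636
v -1.587 2.239 1.012
v -1.214 2.749 -0.152
v -0.828 2.407 0.751
v -1.329 3.081 0.022
v -0.943 2.739 0.926
v -1.591 3.298 0.217
v -1.205 2.957 1.12
v -1.941 3.352 0.386
v -1.555 3.01 1.29
v -2.298 3.228 0.492
v -1.912 2.887 1.396
v -2.581 2.957 0.51
v -2.195 2.615 1.414
v -2.724 2.599 0.436
v -2.339 2.257 1.339
v -2.696 2.237 0.287
v -2.31 1.895 1.19
v -2.501 1.954 0.097
v -2.115 1.612 1
v -2.186 1.814 -0.091
v -1.8 1.473 0.813
v -1.822 1.851 -0.232
v -1.436 1.509 0.671
v -1.492 2.054 -0.296
v -1.106 1.712 0.607
v 2.369 0.536 2.076
v 1.995 0.765 2.793
v 1.76 1.522 1.443
v 1.386 1.751 2.16
v 3.574 1.489 2.4
v 3.2 1.718 3.117
v 2.965 2.475 1.767
v 2.591 2.704 2.484
v -1.373 2.224 -1.715
v -0.514 2.255 -1.757
v -0.449 1.927 -0.667
v -1.307 1.896 -0.625
v -0.688 2.733 -1.603
v -0.623 2.405 -0.513
v -1.124 3.016 -1.491
v -1.059 2.688 -0.401
v -1.654 2.997 -1.465
v -1.589 2.669 -0.375
v -2.077 2.683 -1.535
v -2.012 2.355 -0.445
v -2.231 2.193 -1.673
v -2.166 1.865 -0.583
v -2.057 1.715 -1.827
v -1.992 1.387 -0.737
v -1.621 1.432 -1.939
v -1.556 1.104 -0.849
v -1.091 1.451 -1.965
v -1.026 1.123 -0.875
v -0.668 1.765 -1.895
v -0.603 1.437 -0.805
v -2.378 -1.672 0.074
v -1.831 -0.778 0.287
v -2.035 -0.933 1.46
v -2.582 -1.828 1.246
v -2.355 -0.612 0.219
v -2.559 -0.768 1.391
v -2.886 -0.731 0.111
v -3.089 -0.886 1.283
v -3.28 -1.102 -0.007
v -3.483 -1.257 1.166
v -3.433 -1.625 -0.103
v -3.636 -1.781 1.07
v -3.303 -2.162 -0.152
v -3.506 -2.317 1.021
v -2.925 -2.567 -0.14
v -3.129 -2.722 1.033
v -2.401 -2.732 -0.071
v -2.605 -2.888 1.101
v -1.871 -2.614 0.037
v -2.074 -2.769 1.209
v -1.477 -2.243 0.154
v -1.68 -2.398 1.327
v -1.324 -1.719 0.25
v -1.527 -1.875 1.423
v -1.454 -1.183 0.299
v -1.657 -1.338 1.472
f 2 1 5
f 2 5 3
f 3 5 6
f 3 6 4
f 5 1 7
f 5 7 6
f 6 7 8
f 6 8 4
f 7 1 9
f 7 9 8
f 8 9 10
f 8 10 4
f 9 1 11
f 9 11 10
f 10 11 12
f 10 12 4
f 11 1 13
f 11 13 12
f 12 13 14
f 12 14 4
f 13 1 15
f 13 15 14
f 14 15 16
f 14 16 4
f 15 1 17
f 15 17 16
f 16 17 18
f 16 18 4
f 17 1 19
f 17 19 18
f 18 19 20
f 18 20 4
f 19 1 21
f 19 21 20
f 20 21 22
f 20 22 4
f 21 1 23
f 21 23 22
f 22 23 24
f 22 24 4
f 23 1 25
f 23 25 24
f 24 25 26
f 24 26 4
f 25 1 27
f 25 27 26
f 26 27 28
f 26 28 4
f 27 1 29
f 27 29 28
f 28 29 30
f 28 30 4
f 29 1 31
f 29 31 30
f 30 31 32
f 30 32 4
f 31 1 2
f 31 2 32
f 32 2 3
f 32 3 4
f 34 33 37
f 34 37 35
f 35 37 38
f 35 38 36
f 37 33 39
f 37 39 38
f 38 39 40
f 38 40 36
f 39 33 41
f 39 41 40
f 40 41 42
f 40 42 36
f 41 33 43
f 41 43 42
f 42 43 44
f 42 44 36
f 43 33 45
f 43 45 44
f 44 45 46
f 44 46 36
f 45 33 47
f 45 47 46
f 46 47 48
f 46 48 36
f 47 33 49
f 47 49 48
f 48 49 50
f 48 50 36
f 49 33 51
f 49 51 50
f 50 51 52
f 50 52 36
f 51 33 53
f 51 53 52
f 52 53 54
f 52 54 36
f 53 33 55
f 53 55 54
f 54 55 56
f 54 56 36
f 55 33 57
f 55 57 56
f 56 57 58
f 56 58 36
f 57 33 59
f 57 59 58
f 58 59 60
f 58 60 36
f 59 33 34
f 59 34 60
f 60 34 35
f 60 35 36
f 62 64 61
f 65 62 61
f 61 64 63
f 63 65 61
f 62 68 64
f 66 62 65
f 66 68 62
f 64 68 63
f 67 65 63
f 63 68 67
f 67 66 65
f 68 66 67
f 70 69 73
f 70 73 71
f 71 73 74
f 71 74 72
f 73 69 75
f 73 75 74
f 74 75 76
f 74 76 72
f 75 69 77
f 75 77 76
f 76 77 78
f 76 78 72
f 77 69 79
f 77 79 78
f 78 79 80
f 78 80 72
f 79 69 81
f 79 81 80
f 80 81 82
f 80 82 72
f 81 69 83
f 81 83 82
f 82 83 84
f 82 84 72
f 83 69 85
f 83 85 84
f 84 85 86
f 84 86 72
f 85 69 87
f 85 87 86
f 86 87 88
f 86 88 72
f 87 69 89
f 87 89 88
f 88 89 90
f 88 90 72
f 89 69 70
f 89 70 90
f 90 70 71
f 90 71 72
f 92 91 95
f 92 95 93
f 93 95 96
f 93 96 94
f 95 91 97
f 95 97 96
f 96 97 98
f 96 98 94
f 97 91 99
f 97 99 98
f 98 99 100
f 98 100 94
f 99 91 101
f 99 101 100
f 100 101 102
f 100 102 94
f 101 91 103
f 101 103 102
f 102 103 104
f 102 104 94
f 103 91 105
f 103 105 104
f 104 105 106
f 104 106 94
f 105 91 107
f 105 107 106
f 106 107 108
f 106 108 94
f 107 91 109
f 107 109 108
f 108 109 110
f 108 110 94
f 109 91 111
f 109 111 110
f 110 111 112
f 110 112 94
f 111 91 113
f 111 113 112
f 112 113 114
f 112 114 94
f 113 91 115
f 113 115 114
f 114 115 116
f 114 116 94
f 115 91 92
f 115 92 116
f 116 92 93
f 116 93 94



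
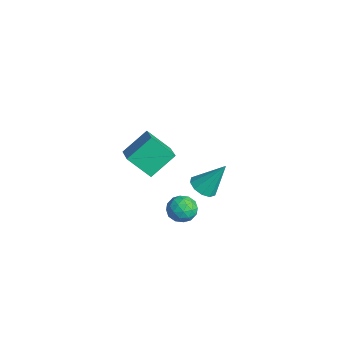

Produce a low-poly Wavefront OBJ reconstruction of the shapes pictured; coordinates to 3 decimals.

v -2.426 -0.045 -2.899
v -1.777 0.171 -3.351
v -1.743 -1.071 -2.409
v -1.094 -0.855 -2.861
v -1.33 -0.385 -2.232
v -1.753 0.25 -2.535
v -1.767 -1.15 -3.225
v -2.19 -0.515 -3.528
v -1.37 -0.512 -3.553
v -1.1 -0.039 -2.939
v -2.42 -0.861 -2.821
v -2.15 -0.388 -2.207
v -2.161 0.153 -3.168
v -1.359 -1.053 -2.592
v -1.498 -0.777 -2.222
v -1.116 -0.65 -2.488
v -2.147 0.2 -2.689
v -1.766 0.326 -2.954
v -1.503 -0 -2.297
v -1.754 -1.226 -2.806
v -1.373 -1.1 -3.071
v -2.404 -0.25 -3.272
v -2.022 -0.123 -3.538
v -2.017 -0.9 -3.463
v -1.541 -0.121 -3.552
v -1.139 -0.725 -3.264
v -1.535 -0.898 -3.478
v -1.783 -0.525 -3.656
v -1.382 0.157 -3.192
v -0.98 -0.447 -2.904
v -1.119 -0.17 -2.534
v -1.368 0.203 -2.712
v -1.143 -0.245 -3.31
v -2.54 -0.453 -2.856
v -2.138 -1.057 -2.568
v -2.152 -1.103 -3.048
v -2.401 -0.73 -3.226
v -2.381 -0.175 -2.496
v -1.979 -0.779 -2.208
v -1.737 -0.375 -2.104
v -1.985 -0.002 -2.282
v -2.377 -0.655 -2.45
v -3.71 1.525 -3.425
v -3.171 1.937 -3.83
v -3.27 2.535 -1.815
v -3.597 2.173 -3.862
v -4.066 2.163 -3.727
v -4.399 1.908 -3.476
v -4.469 1.508 -3.206
v -4.249 1.114 -3.019
v -3.823 0.877 -2.987
v -3.354 0.888 -3.122
v -3.021 1.142 -3.373
v -2.951 1.543 -3.643
v -0.98 -2.573 1.485
v -1.652 -3.478 2.548
v -1.132 -1.299 2.474
v -1.804 -2.204 3.537
v 0.284 -2.856 2.043
v -0.388 -3.761 3.106
v 0.132 -1.582 3.032
v -0.54 -2.487 4.095
f 1 38 17
f 38 12 41
f 17 41 6
f 38 41 17
f 1 17 13
f 17 6 18
f 13 18 2
f 17 18 13
f 1 13 22
f 13 2 23
f 22 23 8
f 13 23 22
f 1 22 34
f 22 8 37
f 34 37 11
f 22 37 34
f 1 34 38
f 34 11 42
f 38 42 12
f 34 42 38
f 2 18 29
f 18 6 32
f 29 32 10
f 18 32 29
f 6 41 19
f 41 12 40
f 19 40 5
f 41 40 19
f 12 42 39
f 42 11 35
f 39 35 3
f 42 35 39
f 11 37 36
f 37 8 24
f 36 24 7
f 37 24 36
f 8 23 28
f 23 2 25
f 28 25 9
f 23 25 28
f 4 30 16
f 30 10 31
f 16 31 5
f 30 31 16
f 4 16 14
f 16 5 15
f 14 15 3
f 16 15 14
f 4 14 21
f 14 3 20
f 21 20 7
f 14 20 21
f 4 21 26
f 21 7 27
f 26 27 9
f 21 27 26
f 4 26 30
f 26 9 33
f 30 33 10
f 26 33 30
f 5 31 19
f 31 10 32
f 19 32 6
f 31 32 19
f 3 15 39
f 15 5 40
f 39 40 12
f 15 40 39
f 7 20 36
f 20 3 35
f 36 35 11
f 20 35 36
f 9 27 28
f 27 7 24
f 28 24 8
f 27 24 28
f 10 33 29
f 33 9 25
f 29 25 2
f 33 25 29
f 44 43 46
f 44 46 45
f 46 43 47
f 46 47 45
f 47 43 48
f 47 48 45
f 48 43 49
f 48 49 45
f 49 43 50
f 49 50 45
f 50 43 51
f 50 51 45
f 51 43 52
f 51 52 45
f 52 43 53
f 52 53 45
f 53 43 54
f 53 54 45
f 54 43 44
f 54 44 45
f 56 58 55
f 59 56 55
f 55 58 57
f 57 59 55
f 56 62 58
f 60 56 59
f 60 62 56
f 58 62 57
f 61 59 57
f 57 62 61
f 61 60 59
f 62 60 61



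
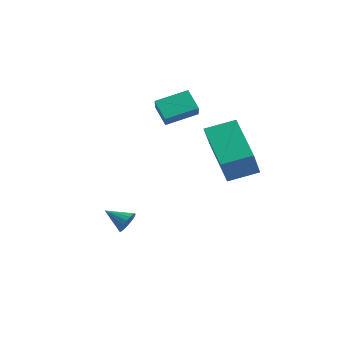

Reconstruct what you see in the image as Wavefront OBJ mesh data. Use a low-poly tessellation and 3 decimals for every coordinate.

v 1.647 -3.457 -2.503
v 1.94 -3.721 -2.18
v 0.813 -3.863 -2.077
v 1.903 -3.528 -2.068
v 1.815 -3.32 -2.041
v 1.694 -3.139 -2.107
v 1.564 -3.022 -2.25
v 1.449 -2.99 -2.444
v 1.374 -3.051 -2.649
v 1.353 -3.193 -2.825
v 1.39 -3.386 -2.938
v 1.478 -3.594 -2.964
v 1.599 -3.775 -2.899
v 1.73 -3.892 -2.755
v 1.844 -3.924 -2.562
v 1.919 -3.863 -2.356
v 2.037 0.154 0.544
v 2.645 1.205 0.919
v 3.813 -0.532 -0.411
v 4.421 0.518 -0.036
v 2.439 -0.518 1.776
v 3.047 0.532 2.151
v 4.215 -1.205 0.821
v 4.823 -0.154 1.196
v -1.385 0.251 1.304
v -0.775 -0.255 1.993
v -0.859 1.465 1.729
v -0.249 0.959 2.419
v -0.671 0.181 0.621
v -0.061 -0.325 1.311
v -0.145 1.395 1.047
v 0.465 0.889 1.736
f 2 1 4
f 2 4 3
f 4 1 5
f 4 5 3
f 5 1 6
f 5 6 3
f 6 1 7
f 6 7 3
f 7 1 8
f 7 8 3
f 8 1 9
f 8 9 3
f 9 1 10
f 9 10 3
f 10 1 11
f 10 11 3
f 11 1 12
f 11 12 3
f 12 1 13
f 12 13 3
f 13 1 14
f 13 14 3
f 14 1 15
f 14 15 3
f 15 1 16
f 15 16 3
f 16 1 2
f 16 2 3
f 18 20 17
f 21 18 17
f 17 20 19
f 19 21 17
f 18 24 20
f 22 18 21
f 22 24 18
f 20 24 19
f 23 21 19
f 19 24 23
f 23 22 21
f 24 22 23
f 26 28 25
f 29 26 25
f 25 28 27
f 27 29 25
f 26 32 28
f 30 26 29
f 30 32 26
f 28 32 27
f 31 29 27
f 27 32 31
f 31 30 29
f 32 30 31



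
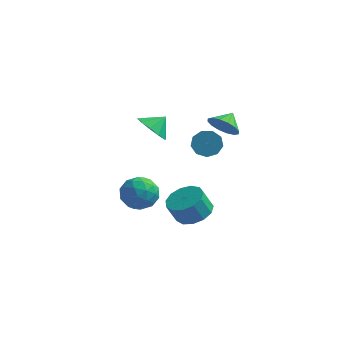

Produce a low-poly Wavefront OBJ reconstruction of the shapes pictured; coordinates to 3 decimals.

v -1.38 -0.288 -3.245
v -0.405 0.188 -2.844
v -0.375 -1.548 -4.196
v 0.6 -1.072 -3.795
v -0.102 -1.644 -3.076
v -0.724 -0.865 -2.488
v -0.056 -0.495 -4.552
v -0.678 0.284 -3.964
v 0.413 0.06 -3.652
v 0.385 -0.65 -2.74
v -1.165 -0.71 -4.3
v -1.193 -1.42 -3.388
v -0.981 0.061 -2.961
v 0.201 -1.421 -4.079
v -0.212 -1.757 -3.656
v 0.361 -1.477 -3.42
v -1.168 -0.558 -2.752
v -0.595 -0.279 -2.517
v -0.417 -1.356 -2.652
v -0.185 -1.081 -4.523
v 0.388 -0.802 -4.288
v -1.141 0.117 -3.62
v -0.568 0.397 -3.384
v -0.363 -0.004 -4.388
v 0.073 0.265 -3.2
v 0.664 -0.475 -3.759
v 0.278 -0.136 -4.204
v -0.087 0.322 -3.859
v 0.056 -0.152 -2.664
v 0.647 -0.893 -3.223
v 0.234 -1.229 -2.8
v -0.131 -0.772 -2.455
v 0.537 -0.227 -3.139
v -1.427 -0.467 -3.817
v -0.836 -1.208 -4.376
v -0.649 -0.588 -4.585
v -1.014 -0.131 -4.24
v -1.444 -0.885 -3.281
v -0.853 -1.625 -3.84
v -0.693 -1.682 -3.181
v -1.058 -1.224 -2.836
v -1.317 -1.133 -3.901
v 3.822 -3.753 -1.917
v 4.356 -2.925 -1.5
v 3.912 -3.219 -0.347
v 3.378 -4.047 -0.763
v 3.813 -2.715 -1.656
v 3.369 -3.009 -0.503
v 3.272 -2.835 -1.894
v 2.828 -3.129 -0.741
v 2.906 -3.247 -2.14
v 2.462 -3.541 -0.987
v 2.831 -3.819 -2.315
v 2.387 -4.113 -1.162
v 3.07 -4.37 -2.363
v 2.627 -4.664 -1.21
v 3.548 -4.725 -2.27
v 3.105 -5.019 -1.117
v 4.113 -4.772 -2.064
v 3.67 -5.066 -0.911
v 4.586 -4.495 -1.812
v 4.142 -4.789 -0.659
v 4.816 -3.983 -1.593
v 4.372 -4.276 -0.44
v 4.73 -3.397 -1.476
v 4.286 -3.691 -0.323
v 2.067 3.283 -1.432
v 2.719 3.755 -1.053
v 3.104 2.61 -0.288
v 2.453 2.137 -0.668
v 2.208 3.803 -0.724
v 2.593 2.658 0.041
v 1.632 3.607 -0.727
v 2.017 2.462 0.038
v 1.259 3.259 -1.06
v 1.645 2.114 -0.295
v 1.265 2.922 -1.567
v 1.65 1.777 -0.803
v 1.646 2.754 -2.011
v 2.031 1.609 -1.247
v 2.224 2.833 -2.184
v 2.61 1.688 -1.42
v 2.729 3.123 -2.006
v 3.114 1.977 -1.241
v 2.924 3.487 -1.559
v 3.31 2.342 -0.794
v 3.825 0.746 1.851
v 4.33 1.077 1.105
v 4.055 1.654 2.409
v 3.867 1.24 1.029
v 3.392 1.271 1.174
v 3.034 1.161 1.501
v 2.888 0.94 1.921
v 2.993 0.667 2.322
v 3.321 0.415 2.598
v 3.784 0.252 2.673
v 4.259 0.221 2.528
v 4.617 0.331 2.202
v 4.763 0.552 1.782
v 4.658 0.825 1.38
v 0.399 -0.862 1.865
v 1.29 -1.284 1.504
v 0.981 -0.238 2.575
v 1.159 -0.757 1.149
v 0.738 -0.27 1.067
v 0.187 -0.01 1.29
v -0.283 -0.074 1.733
v -0.493 -0.44 2.226
v -0.362 -0.967 2.582
v 0.06 -1.454 2.664
v 0.611 -1.714 2.441
v 1.08 -1.649 1.998
f 1 38 17
f 38 12 41
f 17 41 6
f 38 41 17
f 1 17 13
f 17 6 18
f 13 18 2
f 17 18 13
f 1 13 22
f 13 2 23
f 22 23 8
f 13 23 22
f 1 22 34
f 22 8 37
f 34 37 11
f 22 37 34
f 1 34 38
f 34 11 42
f 38 42 12
f 34 42 38
f 2 18 29
f 18 6 32
f 29 32 10
f 18 32 29
f 6 41 19
f 41 12 40
f 19 40 5
f 41 40 19
f 12 42 39
f 42 11 35
f 39 35 3
f 42 35 39
f 11 37 36
f 37 8 24
f 36 24 7
f 37 24 36
f 8 23 28
f 23 2 25
f 28 25 9
f 23 25 28
f 4 30 16
f 30 10 31
f 16 31 5
f 30 31 16
f 4 16 14
f 16 5 15
f 14 15 3
f 16 15 14
f 4 14 21
f 14 3 20
f 21 20 7
f 14 20 21
f 4 21 26
f 21 7 27
f 26 27 9
f 21 27 26
f 4 26 30
f 26 9 33
f 30 33 10
f 26 33 30
f 5 31 19
f 31 10 32
f 19 32 6
f 31 32 19
f 3 15 39
f 15 5 40
f 39 40 12
f 15 40 39
f 7 20 36
f 20 3 35
f 36 35 11
f 20 35 36
f 9 27 28
f 27 7 24
f 28 24 8
f 27 24 28
f 10 33 29
f 33 9 25
f 29 25 2
f 33 25 29
f 44 43 47
f 44 47 45
f 45 47 48
f 45 48 46
f 47 43 49
f 47 49 48
f 48 49 50
f 48 50 46
f 49 43 51
f 49 51 50
f 50 51 52
f 50 52 46
f 51 43 53
f 51 53 52
f 52 53 54
f 52 54 46
f 53 43 55
f 53 55 54
f 54 55 56
f 54 56 46
f 55 43 57
f 55 57 56
f 56 57 58
f 56 58 46
f 57 43 59
f 57 59 58
f 58 59 60
f 58 60 46
f 59 43 61
f 59 61 60
f 60 61 62
f 60 62 46
f 61 43 63
f 61 63 62
f 62 63 64
f 62 64 46
f 63 43 65
f 63 65 64
f 64 65 66
f 64 66 46
f 65 43 44
f 65 44 66
f 66 44 45
f 66 45 46
f 68 67 71
f 68 71 69
f 69 71 72
f 69 72 70
f 71 67 73
f 71 73 72
f 72 73 74
f 72 74 70
f 73 67 75
f 73 75 74
f 74 75 76
f 74 76 70
f 75 67 77
f 75 77 76
f 76 77 78
f 76 78 70
f 77 67 79
f 77 79 78
f 78 79 80
f 78 80 70
f 79 67 81
f 79 81 80
f 80 81 82
f 80 82 70
f 81 67 83
f 81 83 82
f 82 83 84
f 82 84 70
f 83 67 85
f 83 85 84
f 84 85 86
f 84 86 70
f 85 67 68
f 85 68 86
f 86 68 69
f 86 69 70
f 88 87 90
f 88 90 89
f 90 87 91
f 90 91 89
f 91 87 92
f 91 92 89
f 92 87 93
f 92 93 89
f 93 87 94
f 93 94 89
f 94 87 95
f 94 95 89
f 95 87 96
f 95 96 89
f 96 87 97
f 96 97 89
f 97 87 98
f 97 98 89
f 98 87 99
f 98 99 89
f 99 87 100
f 99 100 89
f 100 87 88
f 100 88 89
f 102 101 104
f 102 104 103
f 104 101 105
f 104 105 103
f 105 101 106
f 105 106 103
f 106 101 107
f 106 107 103
f 107 101 108
f 107 108 103
f 108 101 109
f 108 109 103
f 109 101 110
f 109 110 103
f 110 101 111
f 110 111 103
f 111 101 112
f 111 112 103
f 112 101 102
f 112 102 103



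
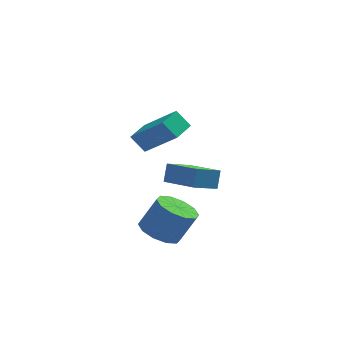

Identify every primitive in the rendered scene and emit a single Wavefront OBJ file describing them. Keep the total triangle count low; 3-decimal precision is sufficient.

v -1.228 -0.315 -2.654
v -1.101 0.073 -1.795
v -2.489 1.115 -3.111
v -2.362 1.502 -2.253
v -0.278 0.378 -3.107
v -0.151 0.765 -2.249
v -1.539 1.807 -3.565
v -1.412 2.195 -2.706
v -2.6 -1.742 -4.44
v -1.942 -1.166 -4.836
v -1.202 -1.062 -3.455
v -1.86 -1.638 -3.06
v -2.381 -0.826 -4.626
v -1.641 -0.722 -3.246
v -2.903 -0.836 -4.346
v -2.163 -0.732 -2.965
v -3.31 -1.192 -4.101
v -2.57 -1.088 -2.72
v -3.446 -1.758 -3.986
v -2.705 -1.654 -2.605
v -3.258 -2.318 -4.045
v -2.518 -2.214 -2.664
v -2.819 -2.658 -4.254
v -2.079 -2.554 -2.874
v -2.297 -2.648 -4.535
v -1.557 -2.544 -3.154
v -1.89 -2.292 -4.78
v -1.15 -2.188 -3.399
v -1.755 -1.726 -4.895
v -1.014 -1.622 -3.514
v -3.183 -1.026 -0.218
v -3.758 -0.839 0.515
v -2.664 0.024 -0.08
v -3.238 0.211 0.654
v -1.882 -1.831 1.006
v -2.456 -1.644 1.74
v -1.362 -0.781 1.145
v -1.937 -0.594 1.878
f 2 4 1
f 5 2 1
f 1 4 3
f 3 5 1
f 2 8 4
f 6 2 5
f 6 8 2
f 4 8 3
f 7 5 3
f 3 8 7
f 7 6 5
f 8 6 7
f 10 9 13
f 10 13 11
f 11 13 14
f 11 14 12
f 13 9 15
f 13 15 14
f 14 15 16
f 14 16 12
f 15 9 17
f 15 17 16
f 16 17 18
f 16 18 12
f 17 9 19
f 17 19 18
f 18 19 20
f 18 20 12
f 19 9 21
f 19 21 20
f 20 21 22
f 20 22 12
f 21 9 23
f 21 23 22
f 22 23 24
f 22 24 12
f 23 9 25
f 23 25 24
f 24 25 26
f 24 26 12
f 25 9 27
f 25 27 26
f 26 27 28
f 26 28 12
f 27 9 29
f 27 29 28
f 28 29 30
f 28 30 12
f 29 9 10
f 29 10 30
f 30 10 11
f 30 11 12
f 32 34 31
f 35 32 31
f 31 34 33
f 33 35 31
f 32 38 34
f 36 32 35
f 36 38 32
f 34 38 33
f 37 35 33
f 33 38 37
f 37 36 35
f 38 36 37



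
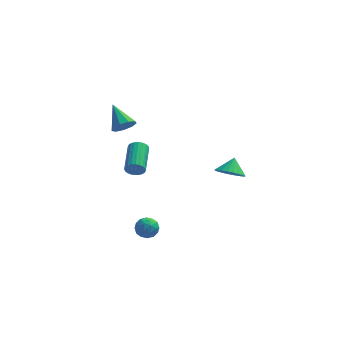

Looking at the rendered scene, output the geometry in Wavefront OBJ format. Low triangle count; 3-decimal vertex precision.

v -2.475 2.518 -0.956
v -2.208 2.367 -0.452
v -2.178 4.191 0.08
v -2.445 4.342 -0.424
v -2.027 2.404 -0.59
v -1.997 4.228 -0.058
v -1.914 2.458 -0.783
v -1.884 4.282 -0.251
v -1.887 2.522 -1.003
v -1.857 4.346 -0.471
v -1.949 2.585 -1.215
v -1.919 4.409 -0.683
v -2.091 2.638 -1.388
v -2.062 4.462 -0.856
v -2.292 2.673 -1.495
v -2.262 4.496 -0.963
v -2.521 2.684 -1.521
v -2.491 4.507 -0.988
v -2.742 2.669 -1.46
v -2.712 4.493 -0.928
v -2.923 2.632 -1.322
v -2.893 4.456 -0.79
v -3.036 2.578 -1.129
v -3.006 4.402 -0.597
v -3.063 2.514 -0.909
v -3.033 4.338 -0.377
v -3.001 2.451 -0.697
v -2.971 4.275 -0.165
v -2.858 2.398 -0.524
v -2.829 4.222 0.008
v -2.658 2.364 -0.417
v -2.628 4.187 0.115
v -2.429 2.353 -0.392
v -2.399 4.176 0.141
v 2.734 2.088 -0.659
v 3.526 2.221 -0.994
v 2.946 2.792 0.119
v 3.328 2.47 -1.166
v 3.028 2.653 -1.251
v 2.677 2.739 -1.233
v 2.336 2.712 -1.116
v 2.064 2.577 -0.919
v 1.907 2.358 -0.678
v 1.894 2.092 -0.433
v 2.026 1.825 -0.228
v 2.28 1.604 -0.096
v 2.613 1.466 -0.063
v 2.967 1.436 -0.132
v 3.28 1.519 -0.292
v 3.5 1.7 -0.516
v 3.586 1.948 -0.764
v -2.969 1.915 3.002
v -2.595 2.435 2.651
v -3.691 3.065 3.938
v -3.029 2.351 2.419
v -3.435 2.063 2.46
v -3.623 1.705 2.754
v -3.504 1.446 3.164
v -3.135 1.406 3.498
v -2.688 1.604 3.6
v -2.372 1.948 3.422
v -2.336 2.276 3.047
v -1.192 -3.445 -1.416
v -0.698 -3.484 -0.946
v -1.882 -3.976 -0.734
v -1.388 -4.015 -0.264
v -1.666 -3.41 -0.418
v -1.24 -3.082 -0.839
v -1.34 -4.378 -0.841
v -0.914 -4.05 -1.262
v -0.789 -4.061 -0.59
v -0.991 -3.462 -0.329
v -1.589 -3.998 -1.351
v -1.791 -3.399 -1.09
v -0.884 -3.418 -1.241
v -1.696 -4.042 -0.439
v -1.859 -3.686 -0.53
v -1.569 -3.709 -0.253
v -1.203 -3.182 -1.178
v -0.912 -3.205 -0.901
v -1.482 -3.161 -0.591
v -1.668 -4.255 -0.779
v -1.377 -4.278 -0.502
v -1.011 -3.751 -1.427
v -0.721 -3.774 -1.15
v -1.098 -4.299 -1.089
v -0.647 -3.78 -0.755
v -1.053 -4.092 -0.355
v -1.025 -4.305 -0.694
v -0.774 -4.113 -0.941
v -0.766 -3.428 -0.602
v -1.172 -3.74 -0.201
v -1.335 -3.385 -0.291
v -1.085 -3.192 -0.539
v -0.82 -3.767 -0.393
v -1.408 -3.72 -1.479
v -1.814 -4.032 -1.078
v -1.495 -4.268 -1.141
v -1.245 -4.075 -1.389
v -1.527 -3.368 -1.325
v -1.933 -3.68 -0.925
v -1.806 -3.347 -0.739
v -1.555 -3.155 -0.986
v -1.76 -3.693 -1.287
f 2 1 5
f 2 5 3
f 3 5 6
f 3 6 4
f 5 1 7
f 5 7 6
f 6 7 8
f 6 8 4
f 7 1 9
f 7 9 8
f 8 9 10
f 8 10 4
f 9 1 11
f 9 11 10
f 10 11 12
f 10 12 4
f 11 1 13
f 11 13 12
f 12 13 14
f 12 14 4
f 13 1 15
f 13 15 14
f 14 15 16
f 14 16 4
f 15 1 17
f 15 17 16
f 16 17 18
f 16 18 4
f 17 1 19
f 17 19 18
f 18 19 20
f 18 20 4
f 19 1 21
f 19 21 20
f 20 21 22
f 20 22 4
f 21 1 23
f 21 23 22
f 22 23 24
f 22 24 4
f 23 1 25
f 23 25 24
f 24 25 26
f 24 26 4
f 25 1 27
f 25 27 26
f 26 27 28
f 26 28 4
f 27 1 29
f 27 29 28
f 28 29 30
f 28 30 4
f 29 1 31
f 29 31 30
f 30 31 32
f 30 32 4
f 31 1 33
f 31 33 32
f 32 33 34
f 32 34 4
f 33 1 2
f 33 2 34
f 34 2 3
f 34 3 4
f 36 35 38
f 36 38 37
f 38 35 39
f 38 39 37
f 39 35 40
f 39 40 37
f 40 35 41
f 40 41 37
f 41 35 42
f 41 42 37
f 42 35 43
f 42 43 37
f 43 35 44
f 43 44 37
f 44 35 45
f 44 45 37
f 45 35 46
f 45 46 37
f 46 35 47
f 46 47 37
f 47 35 48
f 47 48 37
f 48 35 49
f 48 49 37
f 49 35 50
f 49 50 37
f 50 35 51
f 50 51 37
f 51 35 36
f 51 36 37
f 53 52 55
f 53 55 54
f 55 52 56
f 55 56 54
f 56 52 57
f 56 57 54
f 57 52 58
f 57 58 54
f 58 52 59
f 58 59 54
f 59 52 60
f 59 60 54
f 60 52 61
f 60 61 54
f 61 52 62
f 61 62 54
f 62 52 53
f 62 53 54
f 63 100 79
f 100 74 103
f 79 103 68
f 100 103 79
f 63 79 75
f 79 68 80
f 75 80 64
f 79 80 75
f 63 75 84
f 75 64 85
f 84 85 70
f 75 85 84
f 63 84 96
f 84 70 99
f 96 99 73
f 84 99 96
f 63 96 100
f 96 73 104
f 100 104 74
f 96 104 100
f 64 80 91
f 80 68 94
f 91 94 72
f 80 94 91
f 68 103 81
f 103 74 102
f 81 102 67
f 103 102 81
f 74 104 101
f 104 73 97
f 101 97 65
f 104 97 101
f 73 99 98
f 99 70 86
f 98 86 69
f 99 86 98
f 70 85 90
f 85 64 87
f 90 87 71
f 85 87 90
f 66 92 78
f 92 72 93
f 78 93 67
f 92 93 78
f 66 78 76
f 78 67 77
f 76 77 65
f 78 77 76
f 66 76 83
f 76 65 82
f 83 82 69
f 76 82 83
f 66 83 88
f 83 69 89
f 88 89 71
f 83 89 88
f 66 88 92
f 88 71 95
f 92 95 72
f 88 95 92
f 67 93 81
f 93 72 94
f 81 94 68
f 93 94 81
f 65 77 101
f 77 67 102
f 101 102 74
f 77 102 101
f 69 82 98
f 82 65 97
f 98 97 73
f 82 97 98
f 71 89 90
f 89 69 86
f 90 86 70
f 89 86 90
f 72 95 91
f 95 71 87
f 91 87 64
f 95 87 91



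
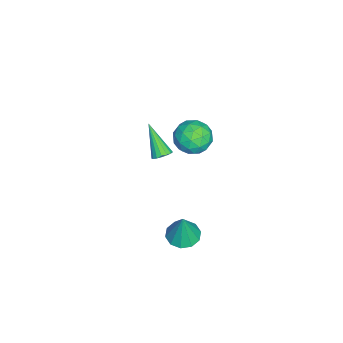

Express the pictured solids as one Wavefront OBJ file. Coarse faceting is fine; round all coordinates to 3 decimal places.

v -0.135 0.517 -1.232
v 0.138 0.795 -0.888
v -1.025 -0.297 0.132
v -0.062 0.936 -0.934
v -0.278 0.982 -1.048
v -0.462 0.92 -1.204
v -0.571 0.767 -1.367
v -0.58 0.556 -1.498
v -0.488 0.336 -1.569
v -0.314 0.158 -1.563
v -0.1 0.061 -1.48
v 0.106 0.07 -1.341
v 0.257 0.18 -1.177
v 0.318 0.368 -1.025
v 0.275 0.59 -0.921
v 2.646 2.027 -4.095
v 3.318 1.577 -4.23
v 3.014 2.073 -2.425
v 3.446 2.066 -4.272
v 3.268 2.54 -4.245
v 2.853 2.818 -4.162
v 2.359 2.794 -4.052
v 1.974 2.477 -3.959
v 1.847 1.989 -3.918
v 2.024 1.515 -3.944
v 2.44 1.237 -4.028
v 2.934 1.261 -4.137
v 1.172 2.803 2.956
v 2.007 3.031 2.574
v 1.193 1.469 2.206
v 2.028 1.697 1.824
v 1.966 1.511 2.75
v 1.953 2.335 3.214
v 1.247 2.165 1.566
v 1.234 2.989 2.03
v 2.054 2.636 1.716
v 2.498 2.232 2.447
v 0.702 2.268 2.333
v 1.146 1.864 3.064
v 1.588 3.034 2.831
v 1.612 1.466 1.949
v 1.576 1.356 2.493
v 2.067 1.49 2.269
v 1.556 2.626 3.207
v 2.047 2.759 2.982
v 2.022 1.866 3.086
v 1.153 1.741 1.798
v 1.644 1.874 1.573
v 1.133 3.01 2.511
v 1.624 3.144 2.287
v 1.178 2.634 1.694
v 2.106 2.936 2.102
v 2.119 2.152 1.661
v 1.659 2.427 1.51
v 1.652 2.912 1.782
v 2.367 2.699 2.532
v 2.38 1.914 2.091
v 2.343 1.805 2.635
v 2.335 2.29 2.908
v 2.395 2.467 2.027
v 0.82 2.586 2.689
v 0.833 1.801 2.248
v 0.865 2.21 1.872
v 0.857 2.695 2.145
v 1.081 2.348 3.119
v 1.094 1.564 2.678
v 1.548 1.588 2.998
v 1.541 2.073 3.27
v 0.805 2.033 2.753
f 2 1 4
f 2 4 3
f 4 1 5
f 4 5 3
f 5 1 6
f 5 6 3
f 6 1 7
f 6 7 3
f 7 1 8
f 7 8 3
f 8 1 9
f 8 9 3
f 9 1 10
f 9 10 3
f 10 1 11
f 10 11 3
f 11 1 12
f 11 12 3
f 12 1 13
f 12 13 3
f 13 1 14
f 13 14 3
f 14 1 15
f 14 15 3
f 15 1 2
f 15 2 3
f 17 16 19
f 17 19 18
f 19 16 20
f 19 20 18
f 20 16 21
f 20 21 18
f 21 16 22
f 21 22 18
f 22 16 23
f 22 23 18
f 23 16 24
f 23 24 18
f 24 16 25
f 24 25 18
f 25 16 26
f 25 26 18
f 26 16 27
f 26 27 18
f 27 16 17
f 27 17 18
f 28 65 44
f 65 39 68
f 44 68 33
f 65 68 44
f 28 44 40
f 44 33 45
f 40 45 29
f 44 45 40
f 28 40 49
f 40 29 50
f 49 50 35
f 40 50 49
f 28 49 61
f 49 35 64
f 61 64 38
f 49 64 61
f 28 61 65
f 61 38 69
f 65 69 39
f 61 69 65
f 29 45 56
f 45 33 59
f 56 59 37
f 45 59 56
f 33 68 46
f 68 39 67
f 46 67 32
f 68 67 46
f 39 69 66
f 69 38 62
f 66 62 30
f 69 62 66
f 38 64 63
f 64 35 51
f 63 51 34
f 64 51 63
f 35 50 55
f 50 29 52
f 55 52 36
f 50 52 55
f 31 57 43
f 57 37 58
f 43 58 32
f 57 58 43
f 31 43 41
f 43 32 42
f 41 42 30
f 43 42 41
f 31 41 48
f 41 30 47
f 48 47 34
f 41 47 48
f 31 48 53
f 48 34 54
f 53 54 36
f 48 54 53
f 31 53 57
f 53 36 60
f 57 60 37
f 53 60 57
f 32 58 46
f 58 37 59
f 46 59 33
f 58 59 46
f 30 42 66
f 42 32 67
f 66 67 39
f 42 67 66
f 34 47 63
f 47 30 62
f 63 62 38
f 47 62 63
f 36 54 55
f 54 34 51
f 55 51 35
f 54 51 55
f 37 60 56
f 60 36 52
f 56 52 29
f 60 52 56



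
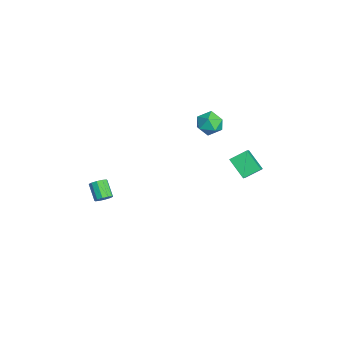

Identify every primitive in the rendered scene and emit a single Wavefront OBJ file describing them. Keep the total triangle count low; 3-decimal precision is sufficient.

v -0.789 -3.67 -2.831
v -0.434 -3.779 -2.439
v -1.316 -3.979 -1.697
v -1.671 -3.87 -2.089
v -0.501 -3.452 -2.429
v -1.383 -3.653 -1.688
v -0.677 -3.208 -2.574
v -1.559 -3.409 -1.832
v -0.896 -3.141 -2.816
v -1.779 -3.341 -2.074
v -1.075 -3.275 -3.064
v -1.957 -3.476 -2.322
v -1.144 -3.561 -3.223
v -2.026 -3.761 -2.481
v -1.077 -3.887 -3.232
v -1.959 -4.088 -2.491
v -0.901 -4.131 -3.088
v -1.783 -4.332 -2.346
v -0.681 -4.199 -2.846
v -1.564 -4.399 -2.104
v -0.503 -4.064 -2.598
v -1.385 -4.265 -1.856
v 1.112 3.126 1.277
v 0.971 4.096 1.776
v 2.027 3.718 0.383
v 1.886 4.688 0.881
v 2.574 2.712 2.499
v 2.433 3.682 2.997
v 3.489 3.304 1.604
v 3.348 4.274 2.103
v 0.062 2.161 3.236
v 0.71 2.652 3.489
v 0.23 1.368 4.351
v 0.878 1.859 4.604
v 0.082 2.164 4.614
v -0.021 2.654 3.926
v 0.961 1.366 3.914
v 0.858 1.856 3.226
v 1.266 2.161 3.908
v 0.723 2.654 4.341
v 0.217 1.366 3.499
v -0.326 1.859 3.932
f 2 1 5
f 2 5 3
f 3 5 6
f 3 6 4
f 5 1 7
f 5 7 6
f 6 7 8
f 6 8 4
f 7 1 9
f 7 9 8
f 8 9 10
f 8 10 4
f 9 1 11
f 9 11 10
f 10 11 12
f 10 12 4
f 11 1 13
f 11 13 12
f 12 13 14
f 12 14 4
f 13 1 15
f 13 15 14
f 14 15 16
f 14 16 4
f 15 1 17
f 15 17 16
f 16 17 18
f 16 18 4
f 17 1 19
f 17 19 18
f 18 19 20
f 18 20 4
f 19 1 21
f 19 21 20
f 20 21 22
f 20 22 4
f 21 1 2
f 21 2 22
f 22 2 3
f 22 3 4
f 24 26 23
f 27 24 23
f 23 26 25
f 25 27 23
f 24 30 26
f 28 24 27
f 28 30 24
f 26 30 25
f 29 27 25
f 25 30 29
f 29 28 27
f 30 28 29
f 31 42 36
f 31 36 32
f 31 32 38
f 31 38 41
f 31 41 42
f 32 36 40
f 36 42 35
f 42 41 33
f 41 38 37
f 38 32 39
f 34 40 35
f 34 35 33
f 34 33 37
f 34 37 39
f 34 39 40
f 35 40 36
f 33 35 42
f 37 33 41
f 39 37 38
f 40 39 32



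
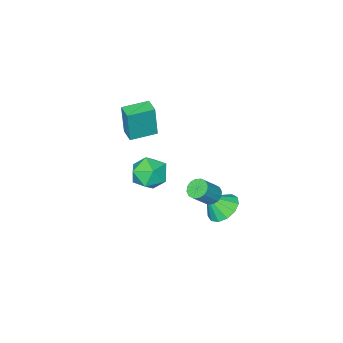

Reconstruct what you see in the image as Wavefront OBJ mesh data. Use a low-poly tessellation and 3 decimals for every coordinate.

v 1.348 0.691 2.074
v 1.483 0.649 4.119
v 1.692 1.608 2.07
v 1.827 1.566 4.115
v 2.833 0.134 1.965
v 2.968 0.092 4.01
v 3.177 1.051 1.961
v 3.312 1.009 4.006
v -0.118 3.999 -2.658
v 0.355 4.216 -3.096
v 1.37 4.177 -2.02
v 0.898 3.961 -1.582
v 0.219 4.509 -2.957
v 1.234 4.47 -1.881
v -0.008 4.666 -2.738
v 1.007 4.627 -1.661
v -0.264 4.644 -2.497
v 0.751 4.605 -1.421
v -0.481 4.449 -2.3
v 0.535 4.41 -1.223
v -0.6 4.134 -2.198
v 0.415 4.095 -1.122
v -0.59 3.783 -2.22
v 0.425 3.744 -1.144
v -0.454 3.49 -2.359
v 0.561 3.451 -1.283
v -0.227 3.333 -2.579
v 0.788 3.294 -1.502
v 0.029 3.355 -2.819
v 1.044 3.316 -1.743
v 0.245 3.55 -3.017
v 1.261 3.511 -1.94
v 0.365 3.865 -3.118
v 1.38 3.826 -2.042
v 2.578 3.339 1.076
v 3.706 3.598 1.226
v 3.034 2.182 -0.346
v 4.162 2.441 -0.196
v 3.594 1.816 0.61
v 3.313 2.531 1.489
v 3.427 3.249 -0.609
v 3.146 3.964 0.27
v 4.231 3.543 0.185
v 4.334 2.657 0.938
v 2.406 3.123 -0.058
v 2.509 2.237 0.695
v -1.025 4.002 -4.358
v -0.476 4.943 -4.333
v -0.215 3.498 -3.162
v -0.966 5.019 -3.97
v -1.474 4.771 -3.73
v -1.84 4.28 -3.689
v -1.947 3.7 -3.861
v -1.761 3.216 -4.191
v -1.342 2.982 -4.573
v -0.822 3.071 -4.888
v -0.366 3.457 -5.034
v -0.12 4.015 -4.965
v -0.161 4.569 -4.704
f 2 4 1
f 5 2 1
f 1 4 3
f 3 5 1
f 2 8 4
f 6 2 5
f 6 8 2
f 4 8 3
f 7 5 3
f 3 8 7
f 7 6 5
f 8 6 7
f 10 9 13
f 10 13 11
f 11 13 14
f 11 14 12
f 13 9 15
f 13 15 14
f 14 15 16
f 14 16 12
f 15 9 17
f 15 17 16
f 16 17 18
f 16 18 12
f 17 9 19
f 17 19 18
f 18 19 20
f 18 20 12
f 19 9 21
f 19 21 20
f 20 21 22
f 20 22 12
f 21 9 23
f 21 23 22
f 22 23 24
f 22 24 12
f 23 9 25
f 23 25 24
f 24 25 26
f 24 26 12
f 25 9 27
f 25 27 26
f 26 27 28
f 26 28 12
f 27 9 29
f 27 29 28
f 28 29 30
f 28 30 12
f 29 9 31
f 29 31 30
f 30 31 32
f 30 32 12
f 31 9 33
f 31 33 32
f 32 33 34
f 32 34 12
f 33 9 10
f 33 10 34
f 34 10 11
f 34 11 12
f 35 46 40
f 35 40 36
f 35 36 42
f 35 42 45
f 35 45 46
f 36 40 44
f 40 46 39
f 46 45 37
f 45 42 41
f 42 36 43
f 38 44 39
f 38 39 37
f 38 37 41
f 38 41 43
f 38 43 44
f 39 44 40
f 37 39 46
f 41 37 45
f 43 41 42
f 44 43 36
f 48 47 50
f 48 50 49
f 50 47 51
f 50 51 49
f 51 47 52
f 51 52 49
f 52 47 53
f 52 53 49
f 53 47 54
f 53 54 49
f 54 47 55
f 54 55 49
f 55 47 56
f 55 56 49
f 56 47 57
f 56 57 49
f 57 47 58
f 57 58 49
f 58 47 59
f 58 59 49
f 59 47 48
f 59 48 49

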